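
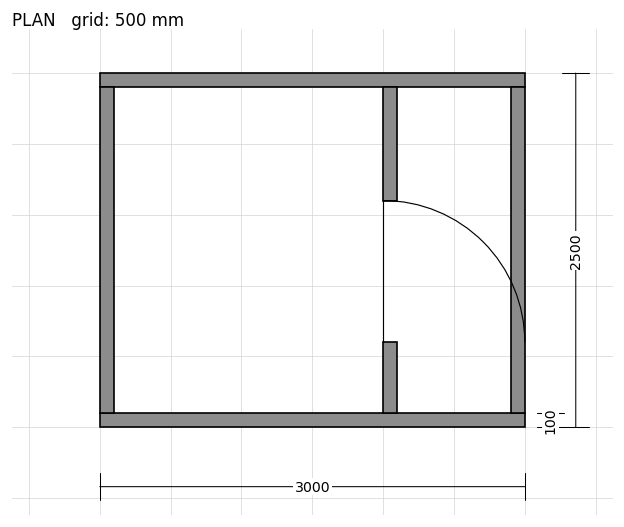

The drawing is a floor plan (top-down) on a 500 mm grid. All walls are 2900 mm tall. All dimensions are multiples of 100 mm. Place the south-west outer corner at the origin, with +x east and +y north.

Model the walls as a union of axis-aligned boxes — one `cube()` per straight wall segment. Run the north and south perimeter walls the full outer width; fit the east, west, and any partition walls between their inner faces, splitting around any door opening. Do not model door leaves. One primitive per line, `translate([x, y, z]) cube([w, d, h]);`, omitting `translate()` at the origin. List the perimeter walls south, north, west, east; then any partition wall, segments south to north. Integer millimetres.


cube([3000, 100, 2900]);
translate([0, 2400, 0]) cube([3000, 100, 2900]);
translate([0, 100, 0]) cube([100, 2300, 2900]);
translate([2900, 100, 0]) cube([100, 2300, 2900]);
translate([2000, 100, 0]) cube([100, 500, 2900]);
translate([2000, 1600, 0]) cube([100, 800, 2900]);


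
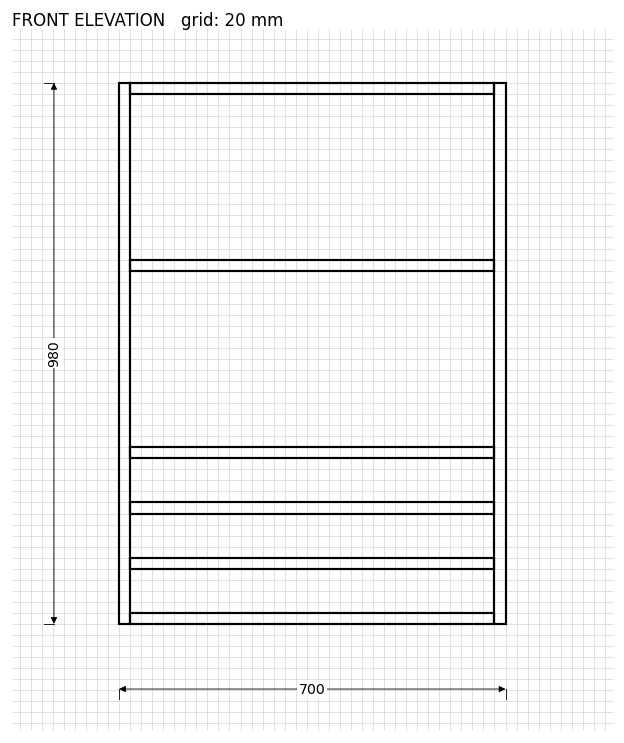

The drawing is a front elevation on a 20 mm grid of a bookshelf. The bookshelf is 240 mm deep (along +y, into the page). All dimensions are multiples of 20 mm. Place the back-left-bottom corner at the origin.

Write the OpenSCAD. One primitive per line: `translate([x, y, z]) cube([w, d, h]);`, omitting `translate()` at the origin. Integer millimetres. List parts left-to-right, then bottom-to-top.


cube([20, 240, 980]);
translate([20, 0, 0]) cube([660, 240, 20]);
translate([20, 0, 100]) cube([660, 240, 20]);
translate([20, 0, 200]) cube([660, 240, 20]);
translate([20, 0, 300]) cube([660, 240, 20]);
translate([20, 0, 640]) cube([660, 240, 20]);
translate([20, 0, 960]) cube([660, 240, 20]);
translate([680, 0, 0]) cube([20, 240, 980]);


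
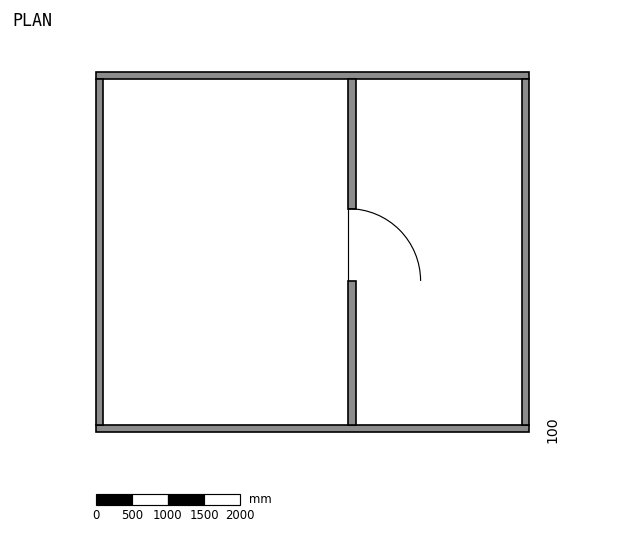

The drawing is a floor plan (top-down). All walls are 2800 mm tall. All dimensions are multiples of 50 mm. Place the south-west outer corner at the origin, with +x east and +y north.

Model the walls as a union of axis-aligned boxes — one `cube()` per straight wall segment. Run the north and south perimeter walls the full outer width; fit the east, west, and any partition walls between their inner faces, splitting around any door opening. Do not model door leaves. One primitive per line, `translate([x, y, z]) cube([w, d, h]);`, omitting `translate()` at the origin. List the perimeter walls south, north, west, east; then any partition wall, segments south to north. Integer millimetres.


cube([6000, 100, 2800]);
translate([0, 4900, 0]) cube([6000, 100, 2800]);
translate([0, 100, 0]) cube([100, 4800, 2800]);
translate([5900, 100, 0]) cube([100, 4800, 2800]);
translate([3500, 100, 0]) cube([100, 2000, 2800]);
translate([3500, 3100, 0]) cube([100, 1800, 2800]);


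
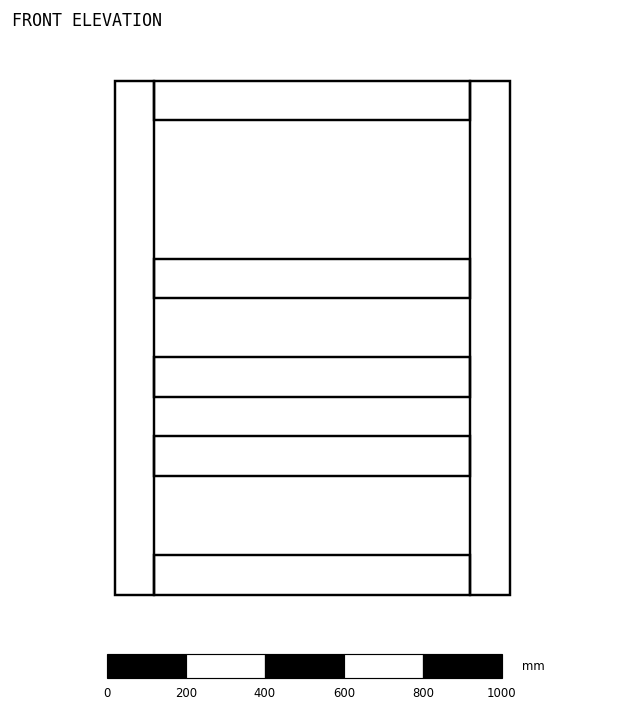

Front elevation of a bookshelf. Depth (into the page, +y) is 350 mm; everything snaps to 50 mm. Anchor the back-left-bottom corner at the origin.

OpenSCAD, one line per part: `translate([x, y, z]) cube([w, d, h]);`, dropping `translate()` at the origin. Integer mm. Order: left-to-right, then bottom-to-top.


cube([100, 350, 1300]);
translate([100, 0, 0]) cube([800, 350, 100]);
translate([100, 0, 300]) cube([800, 350, 100]);
translate([100, 0, 500]) cube([800, 350, 100]);
translate([100, 0, 750]) cube([800, 350, 100]);
translate([100, 0, 1200]) cube([800, 350, 100]);
translate([900, 0, 0]) cube([100, 350, 1300]);


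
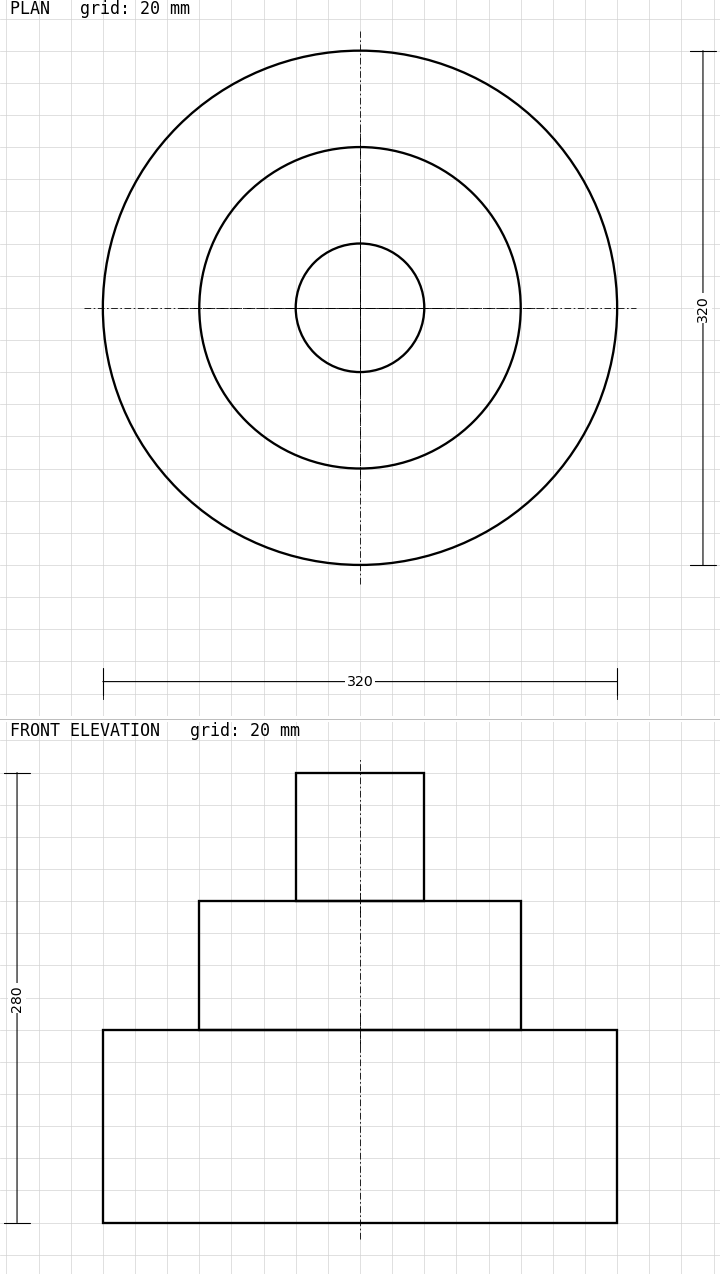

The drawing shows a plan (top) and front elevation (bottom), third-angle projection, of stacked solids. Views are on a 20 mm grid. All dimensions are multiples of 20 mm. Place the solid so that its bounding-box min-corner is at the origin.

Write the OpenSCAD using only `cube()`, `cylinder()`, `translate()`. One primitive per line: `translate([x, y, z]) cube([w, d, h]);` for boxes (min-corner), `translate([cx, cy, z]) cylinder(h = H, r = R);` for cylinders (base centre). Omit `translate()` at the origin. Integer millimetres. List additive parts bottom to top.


translate([160, 160, 0]) cylinder(h = 120, r = 160);
translate([160, 160, 120]) cylinder(h = 80, r = 100);
translate([160, 160, 200]) cylinder(h = 80, r = 40);


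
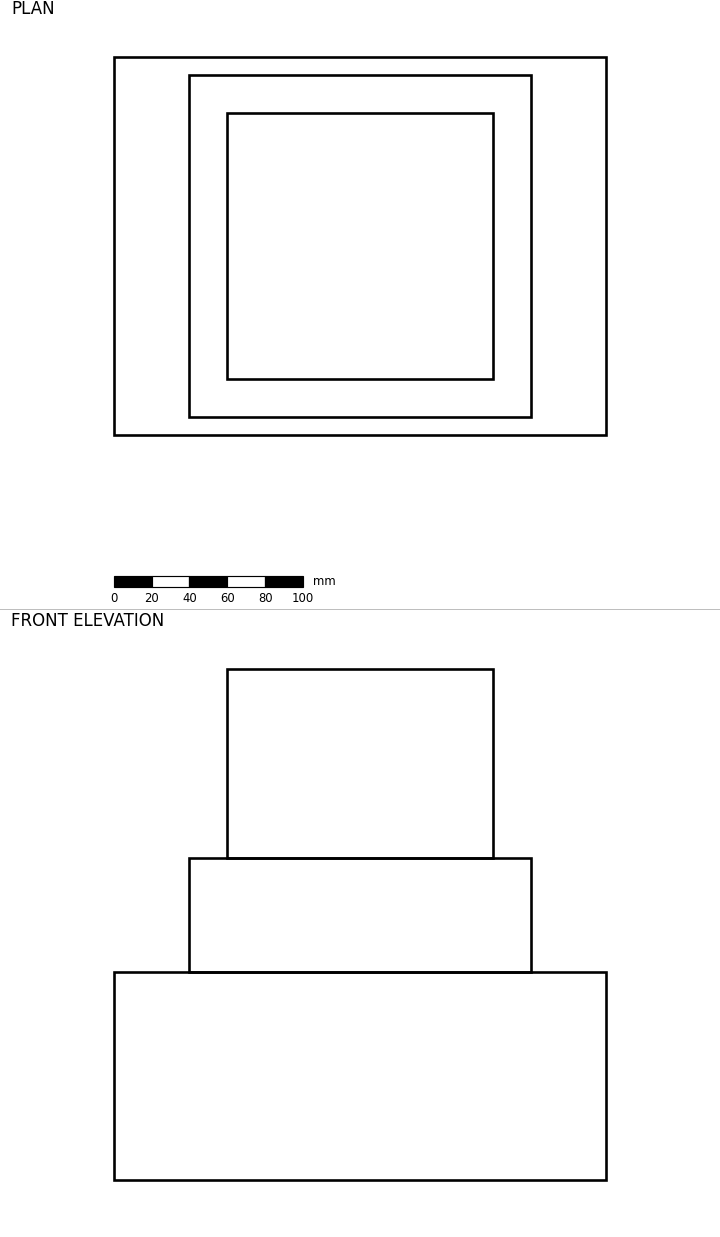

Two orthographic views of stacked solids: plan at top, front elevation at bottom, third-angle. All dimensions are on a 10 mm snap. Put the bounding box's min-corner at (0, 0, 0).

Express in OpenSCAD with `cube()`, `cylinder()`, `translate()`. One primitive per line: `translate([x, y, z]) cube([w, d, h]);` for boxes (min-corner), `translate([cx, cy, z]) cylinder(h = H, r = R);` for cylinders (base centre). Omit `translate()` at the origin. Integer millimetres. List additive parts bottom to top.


cube([260, 200, 110]);
translate([40, 10, 110]) cube([180, 180, 60]);
translate([60, 30, 170]) cube([140, 140, 100]);


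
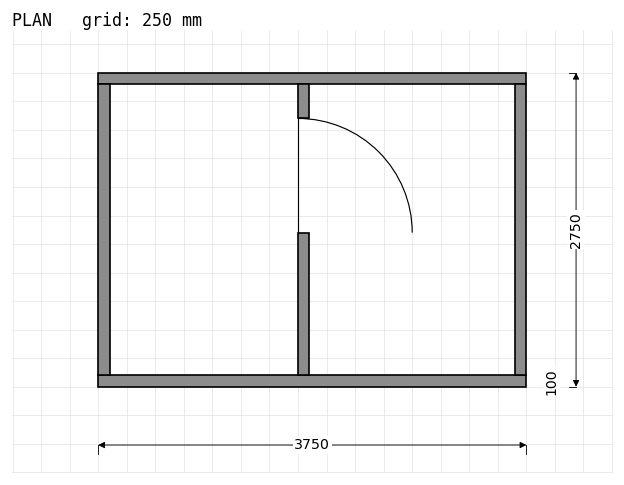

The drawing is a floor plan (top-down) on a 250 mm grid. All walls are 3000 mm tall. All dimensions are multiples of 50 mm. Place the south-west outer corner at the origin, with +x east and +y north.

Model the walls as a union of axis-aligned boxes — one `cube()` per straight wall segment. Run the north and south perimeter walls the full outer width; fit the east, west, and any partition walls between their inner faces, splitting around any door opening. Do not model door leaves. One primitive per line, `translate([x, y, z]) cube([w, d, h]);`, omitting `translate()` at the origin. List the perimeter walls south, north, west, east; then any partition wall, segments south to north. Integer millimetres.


cube([3750, 100, 3000]);
translate([0, 2650, 0]) cube([3750, 100, 3000]);
translate([0, 100, 0]) cube([100, 2550, 3000]);
translate([3650, 100, 0]) cube([100, 2550, 3000]);
translate([1750, 100, 0]) cube([100, 1250, 3000]);
translate([1750, 2350, 0]) cube([100, 300, 3000]);


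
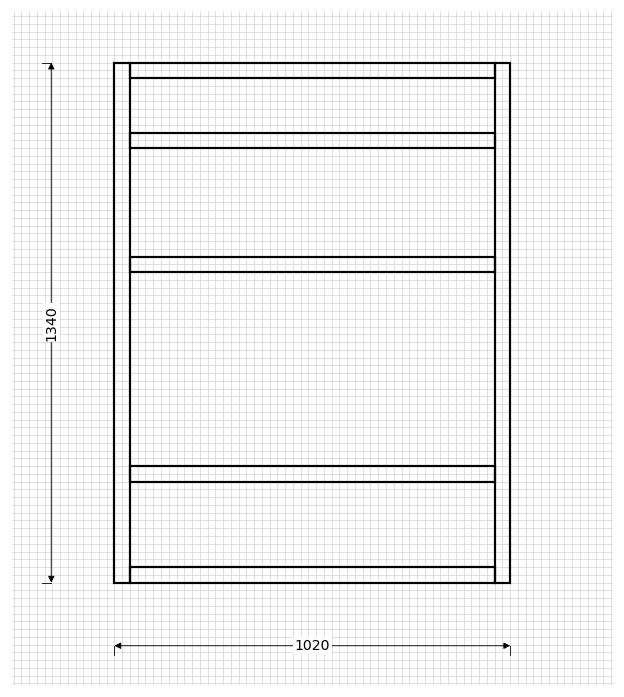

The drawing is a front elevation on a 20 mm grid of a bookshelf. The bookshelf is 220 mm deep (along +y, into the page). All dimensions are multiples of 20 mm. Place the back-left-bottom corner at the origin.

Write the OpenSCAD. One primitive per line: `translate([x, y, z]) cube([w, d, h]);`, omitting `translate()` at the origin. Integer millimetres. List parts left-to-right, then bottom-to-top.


cube([40, 220, 1340]);
translate([40, 0, 0]) cube([940, 220, 40]);
translate([40, 0, 260]) cube([940, 220, 40]);
translate([40, 0, 800]) cube([940, 220, 40]);
translate([40, 0, 1120]) cube([940, 220, 40]);
translate([40, 0, 1300]) cube([940, 220, 40]);
translate([980, 0, 0]) cube([40, 220, 1340]);


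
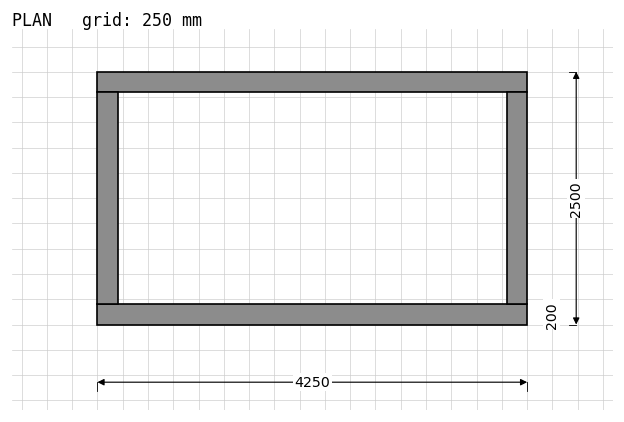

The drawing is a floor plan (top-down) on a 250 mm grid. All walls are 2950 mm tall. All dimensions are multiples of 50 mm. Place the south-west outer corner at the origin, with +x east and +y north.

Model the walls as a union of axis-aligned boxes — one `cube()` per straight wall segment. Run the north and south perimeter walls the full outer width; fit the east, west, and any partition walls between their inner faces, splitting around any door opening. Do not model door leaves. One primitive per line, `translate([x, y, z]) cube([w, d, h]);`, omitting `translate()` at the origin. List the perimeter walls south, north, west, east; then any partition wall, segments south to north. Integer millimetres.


cube([4250, 200, 2950]);
translate([0, 2300, 0]) cube([4250, 200, 2950]);
translate([0, 200, 0]) cube([200, 2100, 2950]);
translate([4050, 200, 0]) cube([200, 2100, 2950]);


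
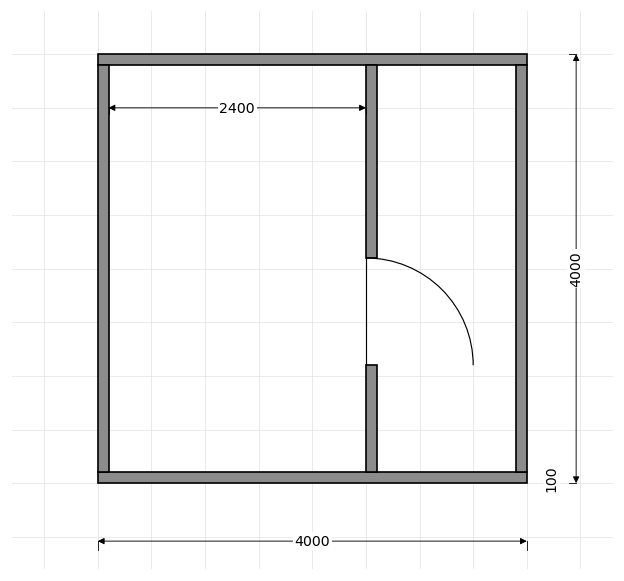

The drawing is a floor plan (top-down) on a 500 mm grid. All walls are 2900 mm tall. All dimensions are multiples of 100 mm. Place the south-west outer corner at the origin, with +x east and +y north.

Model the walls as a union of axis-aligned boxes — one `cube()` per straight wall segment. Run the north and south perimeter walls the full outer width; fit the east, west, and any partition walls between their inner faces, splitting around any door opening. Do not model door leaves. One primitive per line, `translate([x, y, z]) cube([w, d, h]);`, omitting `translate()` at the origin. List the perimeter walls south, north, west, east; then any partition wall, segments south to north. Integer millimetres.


cube([4000, 100, 2900]);
translate([0, 3900, 0]) cube([4000, 100, 2900]);
translate([0, 100, 0]) cube([100, 3800, 2900]);
translate([3900, 100, 0]) cube([100, 3800, 2900]);
translate([2500, 100, 0]) cube([100, 1000, 2900]);
translate([2500, 2100, 0]) cube([100, 1800, 2900]);


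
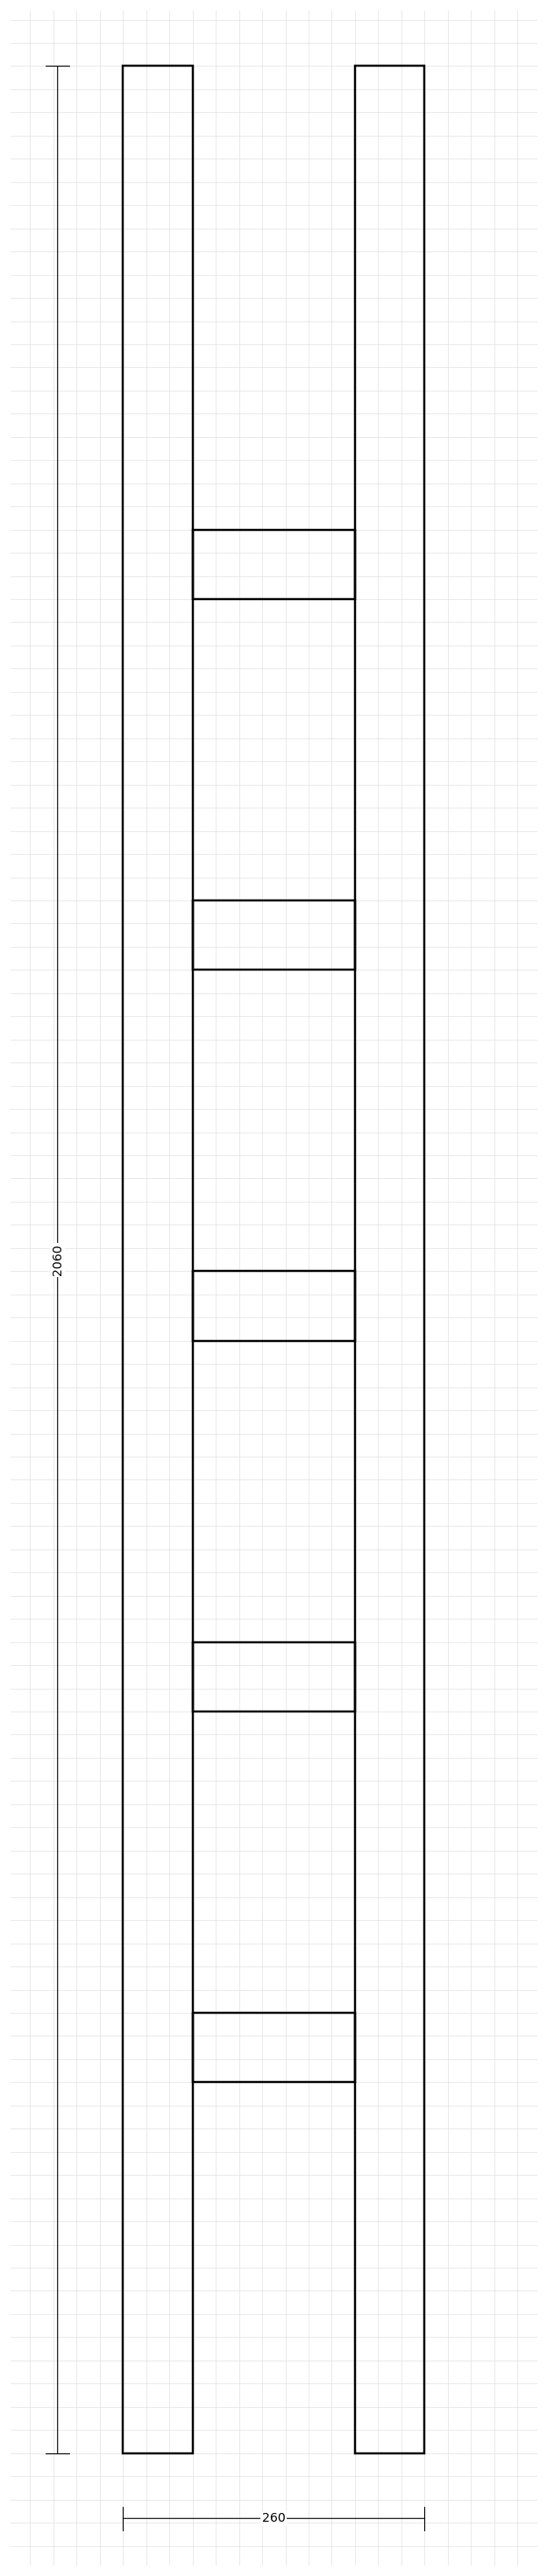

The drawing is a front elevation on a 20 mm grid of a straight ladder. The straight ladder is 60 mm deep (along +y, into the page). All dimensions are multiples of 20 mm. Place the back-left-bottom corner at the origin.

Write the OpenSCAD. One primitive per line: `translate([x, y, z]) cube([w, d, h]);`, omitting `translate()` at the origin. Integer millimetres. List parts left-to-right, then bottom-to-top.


cube([60, 60, 2060]);
translate([60, 0, 320]) cube([140, 60, 60]);
translate([60, 0, 640]) cube([140, 60, 60]);
translate([60, 0, 960]) cube([140, 60, 60]);
translate([60, 0, 1280]) cube([140, 60, 60]);
translate([60, 0, 1600]) cube([140, 60, 60]);
translate([200, 0, 0]) cube([60, 60, 2060]);


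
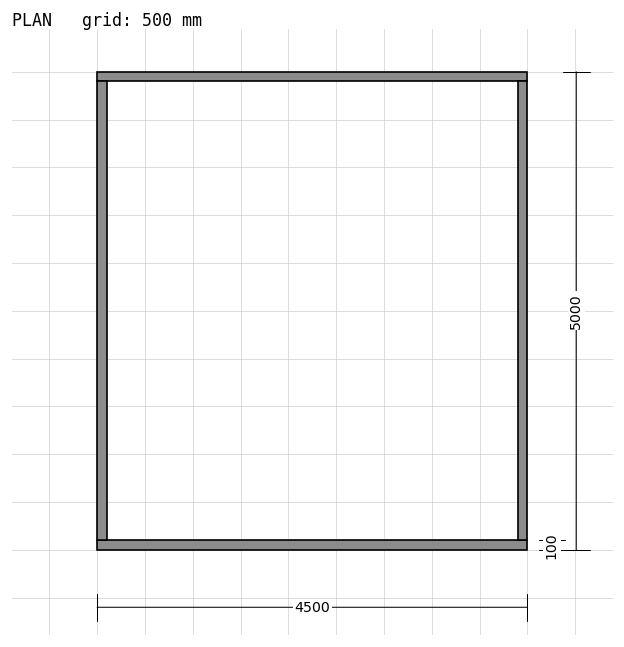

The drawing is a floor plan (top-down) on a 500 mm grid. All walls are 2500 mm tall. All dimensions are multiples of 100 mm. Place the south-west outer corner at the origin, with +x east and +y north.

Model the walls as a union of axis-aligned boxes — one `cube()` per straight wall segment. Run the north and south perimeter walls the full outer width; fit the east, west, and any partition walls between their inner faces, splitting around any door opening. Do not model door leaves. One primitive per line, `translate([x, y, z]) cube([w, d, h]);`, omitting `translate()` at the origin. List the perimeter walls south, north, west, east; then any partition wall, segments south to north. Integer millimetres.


cube([4500, 100, 2500]);
translate([0, 4900, 0]) cube([4500, 100, 2500]);
translate([0, 100, 0]) cube([100, 4800, 2500]);
translate([4400, 100, 0]) cube([100, 4800, 2500]);


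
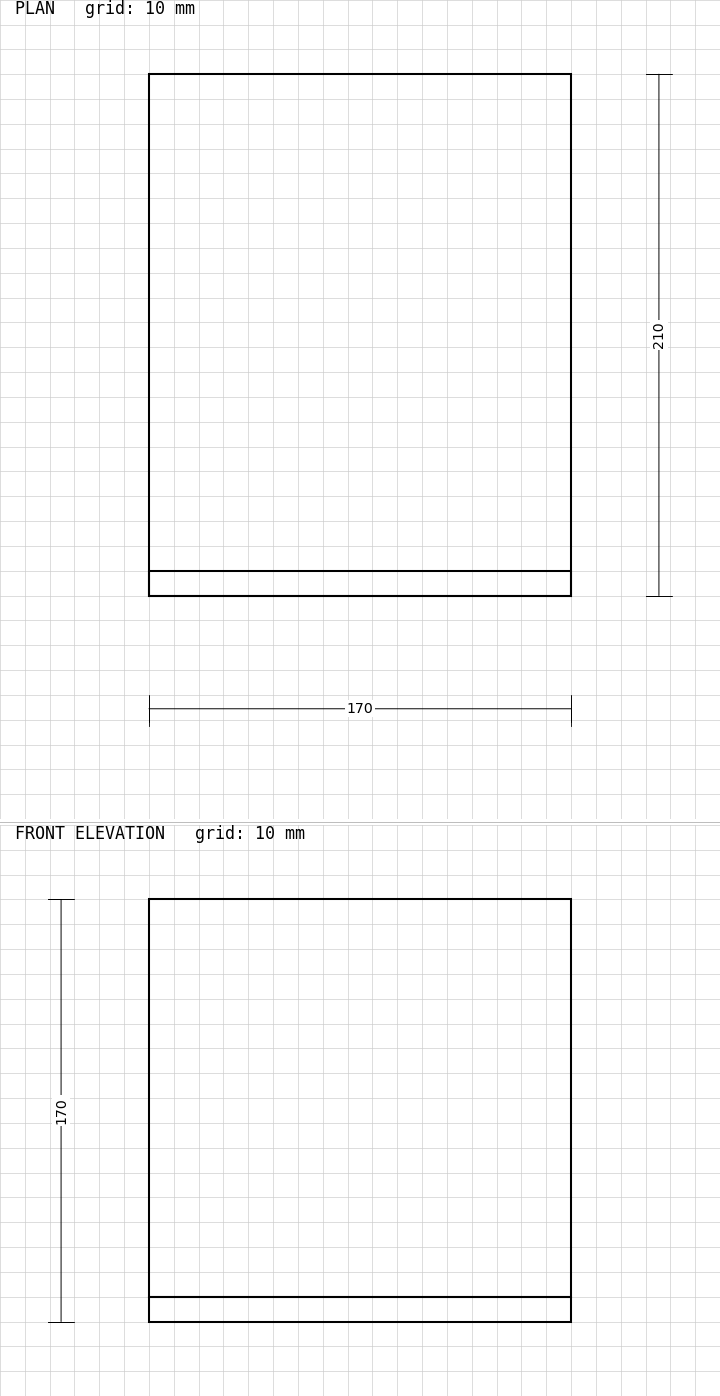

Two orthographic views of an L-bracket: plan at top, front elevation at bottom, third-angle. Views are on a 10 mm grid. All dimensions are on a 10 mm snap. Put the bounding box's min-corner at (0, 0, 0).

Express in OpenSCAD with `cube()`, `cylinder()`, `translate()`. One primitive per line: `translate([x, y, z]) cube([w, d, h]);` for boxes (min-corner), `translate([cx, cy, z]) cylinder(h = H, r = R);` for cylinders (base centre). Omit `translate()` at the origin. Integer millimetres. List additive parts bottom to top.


cube([170, 210, 10]);
translate([0, 0, 10]) cube([170, 10, 160]);


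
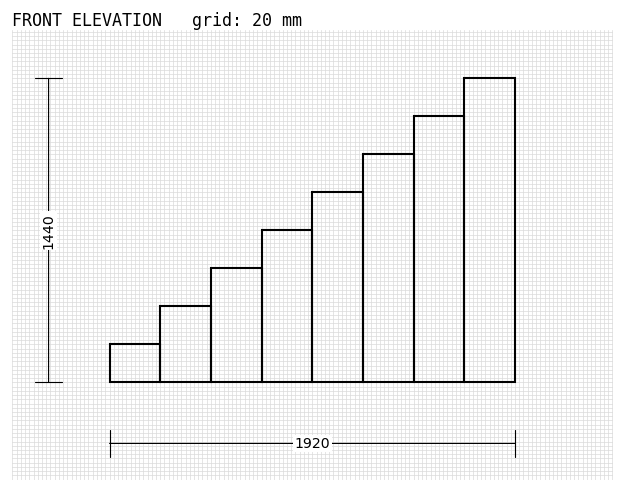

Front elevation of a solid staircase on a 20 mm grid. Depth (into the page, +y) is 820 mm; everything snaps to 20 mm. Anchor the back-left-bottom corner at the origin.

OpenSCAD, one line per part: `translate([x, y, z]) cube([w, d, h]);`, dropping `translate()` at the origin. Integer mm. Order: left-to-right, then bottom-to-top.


cube([240, 820, 180]);
translate([240, 0, 0]) cube([240, 820, 360]);
translate([480, 0, 0]) cube([240, 820, 540]);
translate([720, 0, 0]) cube([240, 820, 720]);
translate([960, 0, 0]) cube([240, 820, 900]);
translate([1200, 0, 0]) cube([240, 820, 1080]);
translate([1440, 0, 0]) cube([240, 820, 1260]);
translate([1680, 0, 0]) cube([240, 820, 1440]);


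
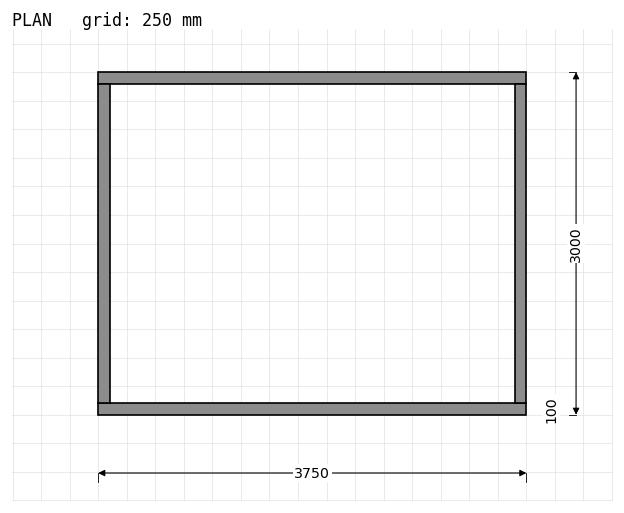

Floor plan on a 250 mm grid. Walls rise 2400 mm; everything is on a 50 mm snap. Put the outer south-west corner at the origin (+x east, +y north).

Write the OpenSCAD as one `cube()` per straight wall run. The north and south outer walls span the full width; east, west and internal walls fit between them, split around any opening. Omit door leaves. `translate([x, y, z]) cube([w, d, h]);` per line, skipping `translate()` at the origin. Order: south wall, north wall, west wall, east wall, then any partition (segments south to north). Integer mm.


cube([3750, 100, 2400]);
translate([0, 2900, 0]) cube([3750, 100, 2400]);
translate([0, 100, 0]) cube([100, 2800, 2400]);
translate([3650, 100, 0]) cube([100, 2800, 2400]);


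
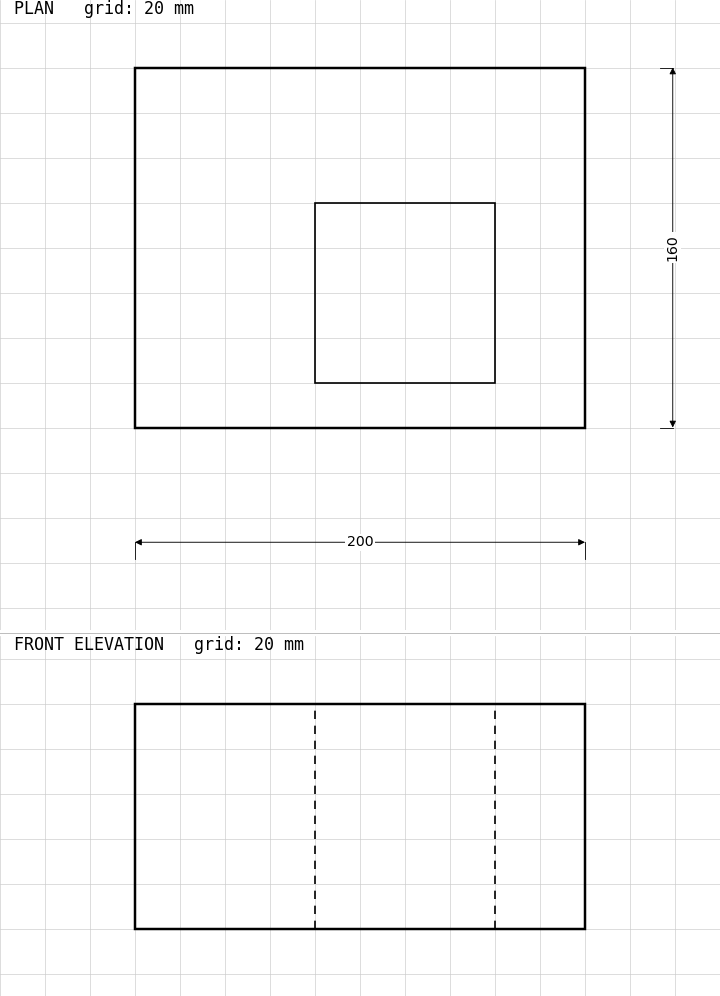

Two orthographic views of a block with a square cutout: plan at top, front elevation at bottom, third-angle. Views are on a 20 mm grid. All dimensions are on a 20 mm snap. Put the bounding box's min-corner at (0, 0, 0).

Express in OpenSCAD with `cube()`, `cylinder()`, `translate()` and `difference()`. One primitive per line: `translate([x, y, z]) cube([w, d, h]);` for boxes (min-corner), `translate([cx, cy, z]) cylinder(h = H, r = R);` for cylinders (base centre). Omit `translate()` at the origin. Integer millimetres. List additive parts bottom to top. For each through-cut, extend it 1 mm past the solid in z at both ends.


difference() {
  cube([200, 160, 100]);
  translate([80, 20, -1]) cube([80, 80, 102]);
}


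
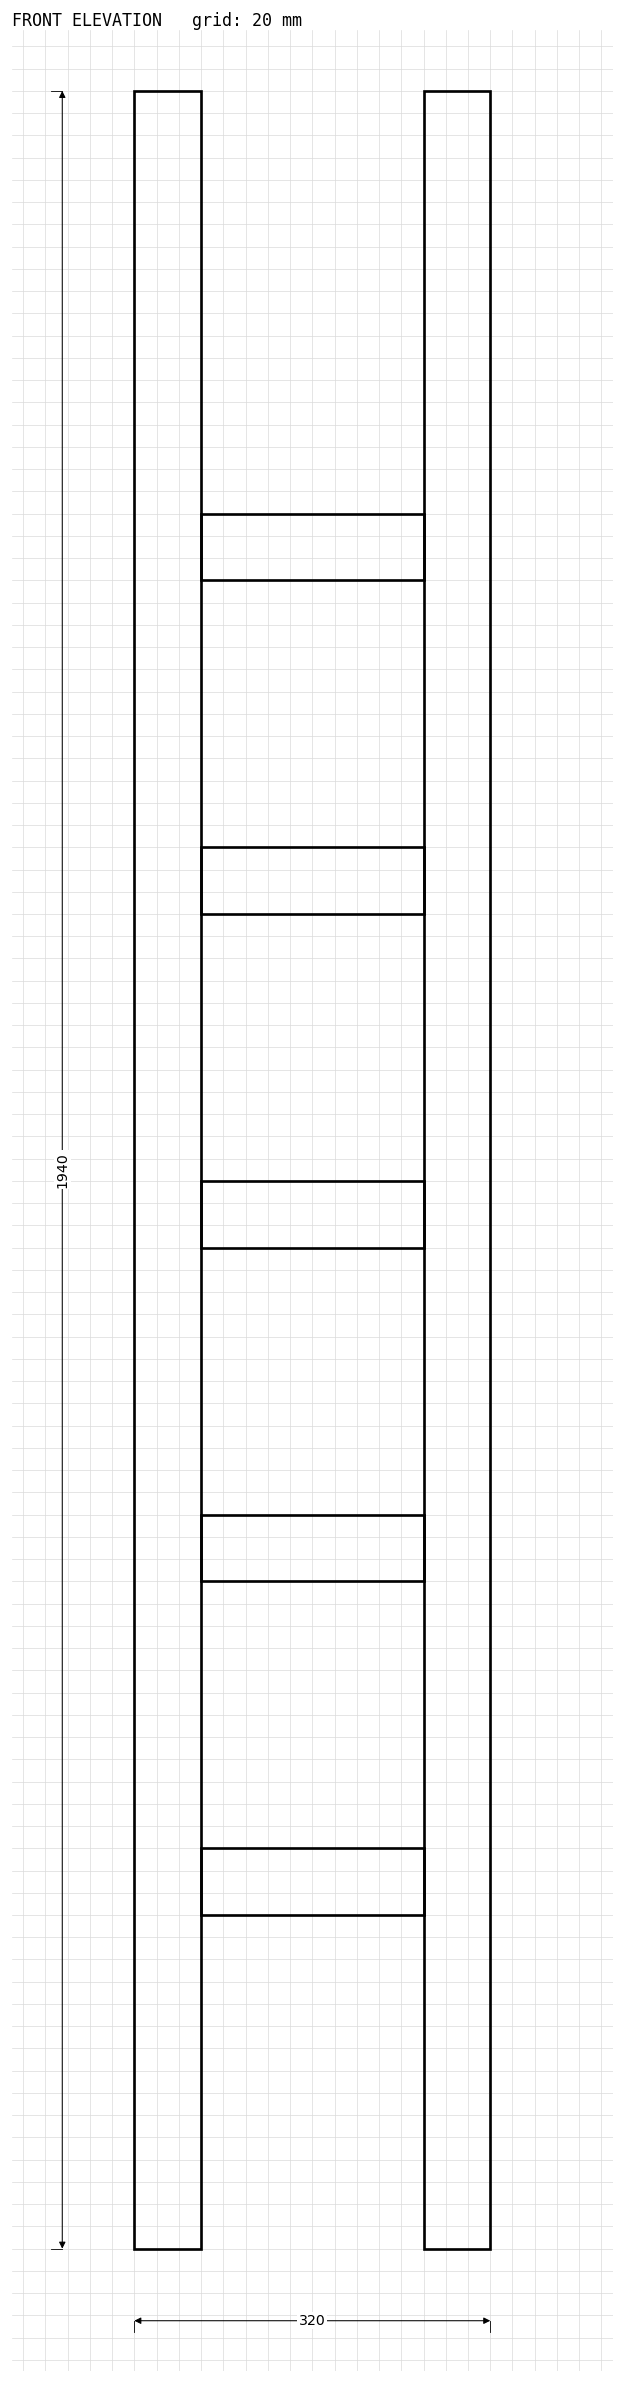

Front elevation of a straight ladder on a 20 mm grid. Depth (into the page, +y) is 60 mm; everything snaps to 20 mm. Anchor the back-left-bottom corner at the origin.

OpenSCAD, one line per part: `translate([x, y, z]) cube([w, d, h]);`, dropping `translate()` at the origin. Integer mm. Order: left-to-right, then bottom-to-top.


cube([60, 60, 1940]);
translate([60, 0, 300]) cube([200, 60, 60]);
translate([60, 0, 600]) cube([200, 60, 60]);
translate([60, 0, 900]) cube([200, 60, 60]);
translate([60, 0, 1200]) cube([200, 60, 60]);
translate([60, 0, 1500]) cube([200, 60, 60]);
translate([260, 0, 0]) cube([60, 60, 1940]);


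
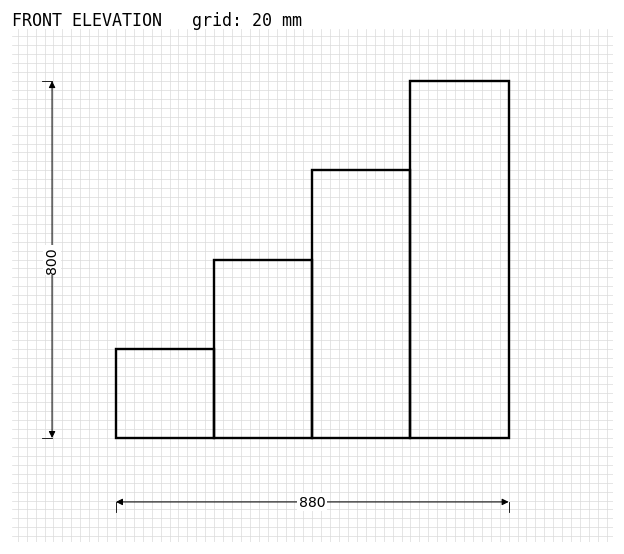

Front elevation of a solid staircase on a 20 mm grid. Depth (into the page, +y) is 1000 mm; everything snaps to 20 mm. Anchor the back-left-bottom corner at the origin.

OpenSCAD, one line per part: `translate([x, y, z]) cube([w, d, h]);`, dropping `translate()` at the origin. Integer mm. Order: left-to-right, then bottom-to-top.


cube([220, 1000, 200]);
translate([220, 0, 0]) cube([220, 1000, 400]);
translate([440, 0, 0]) cube([220, 1000, 600]);
translate([660, 0, 0]) cube([220, 1000, 800]);


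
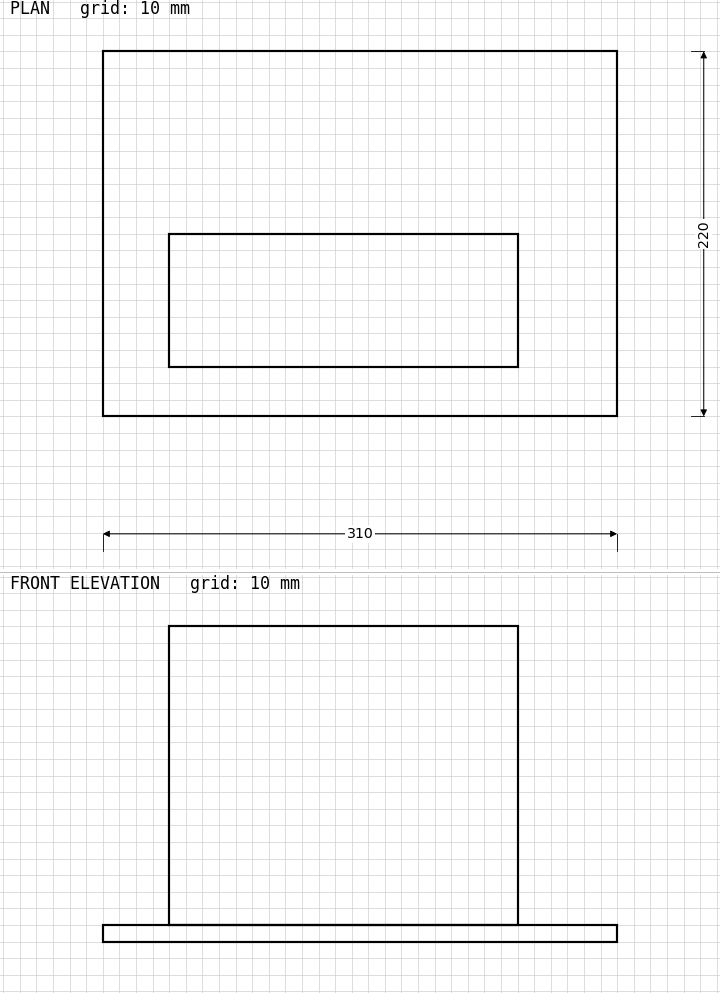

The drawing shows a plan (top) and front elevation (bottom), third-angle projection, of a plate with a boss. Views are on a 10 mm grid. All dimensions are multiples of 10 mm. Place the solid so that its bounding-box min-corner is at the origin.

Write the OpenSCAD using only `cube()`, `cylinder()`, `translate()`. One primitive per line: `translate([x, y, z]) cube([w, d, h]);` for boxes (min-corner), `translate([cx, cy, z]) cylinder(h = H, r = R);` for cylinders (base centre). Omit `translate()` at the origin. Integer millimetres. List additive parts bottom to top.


cube([310, 220, 10]);
translate([40, 30, 10]) cube([210, 80, 180]);


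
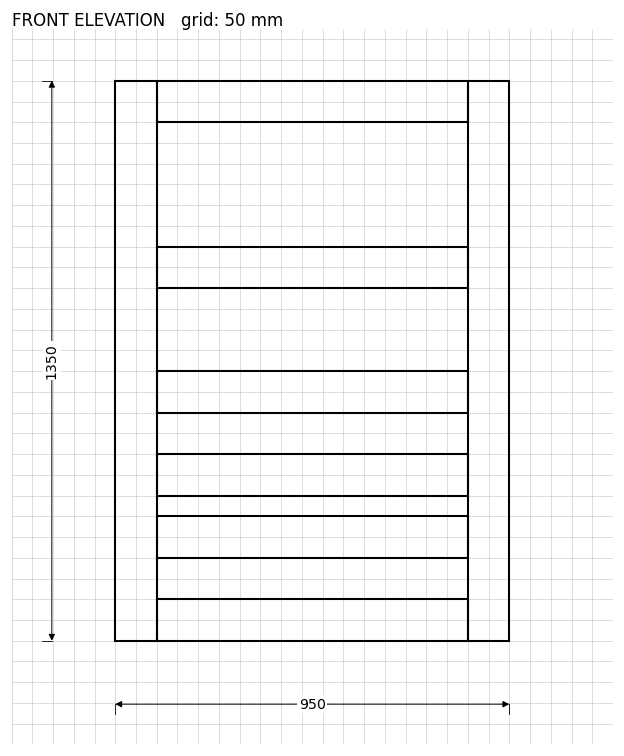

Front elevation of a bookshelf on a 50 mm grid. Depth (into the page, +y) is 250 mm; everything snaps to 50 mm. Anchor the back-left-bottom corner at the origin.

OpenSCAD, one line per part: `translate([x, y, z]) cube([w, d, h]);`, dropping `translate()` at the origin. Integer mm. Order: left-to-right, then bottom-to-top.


cube([100, 250, 1350]);
translate([100, 0, 0]) cube([750, 250, 100]);
translate([100, 0, 200]) cube([750, 250, 100]);
translate([100, 0, 350]) cube([750, 250, 100]);
translate([100, 0, 550]) cube([750, 250, 100]);
translate([100, 0, 850]) cube([750, 250, 100]);
translate([100, 0, 1250]) cube([750, 250, 100]);
translate([850, 0, 0]) cube([100, 250, 1350]);


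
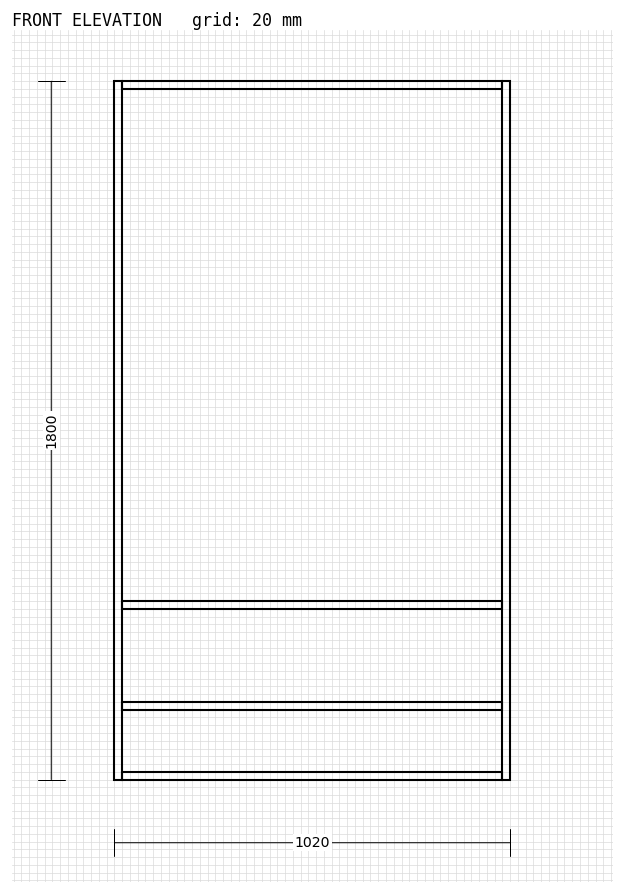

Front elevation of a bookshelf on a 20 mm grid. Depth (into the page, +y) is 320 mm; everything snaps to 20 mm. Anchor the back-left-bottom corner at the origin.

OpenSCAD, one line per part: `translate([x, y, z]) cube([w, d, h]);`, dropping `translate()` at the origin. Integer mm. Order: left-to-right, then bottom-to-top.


cube([20, 320, 1800]);
translate([20, 0, 0]) cube([980, 320, 20]);
translate([20, 0, 180]) cube([980, 320, 20]);
translate([20, 0, 440]) cube([980, 320, 20]);
translate([20, 0, 1780]) cube([980, 320, 20]);
translate([1000, 0, 0]) cube([20, 320, 1800]);


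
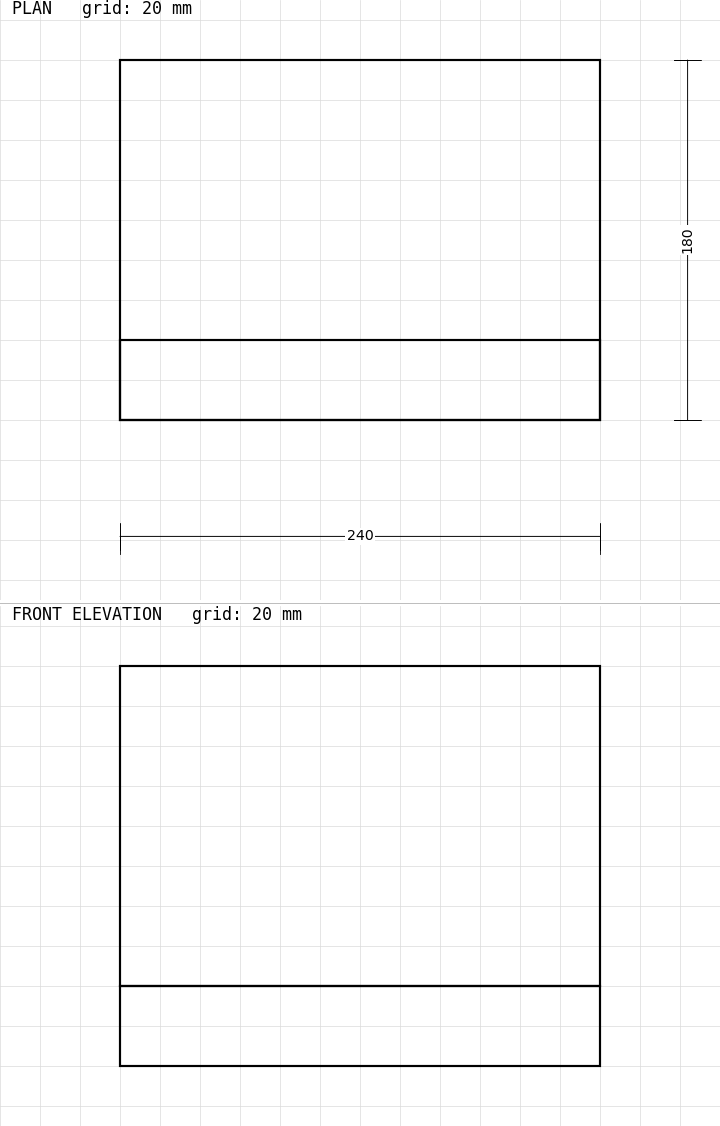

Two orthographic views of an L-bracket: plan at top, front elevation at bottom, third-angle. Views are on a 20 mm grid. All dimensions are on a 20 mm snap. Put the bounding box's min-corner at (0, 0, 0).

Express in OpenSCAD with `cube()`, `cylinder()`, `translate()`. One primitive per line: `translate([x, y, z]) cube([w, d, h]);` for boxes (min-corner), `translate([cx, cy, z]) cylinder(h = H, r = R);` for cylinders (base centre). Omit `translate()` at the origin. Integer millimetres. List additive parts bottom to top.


cube([240, 180, 40]);
translate([0, 0, 40]) cube([240, 40, 160]);


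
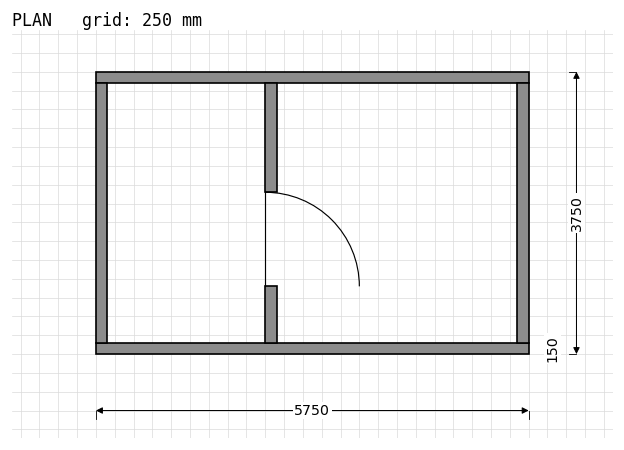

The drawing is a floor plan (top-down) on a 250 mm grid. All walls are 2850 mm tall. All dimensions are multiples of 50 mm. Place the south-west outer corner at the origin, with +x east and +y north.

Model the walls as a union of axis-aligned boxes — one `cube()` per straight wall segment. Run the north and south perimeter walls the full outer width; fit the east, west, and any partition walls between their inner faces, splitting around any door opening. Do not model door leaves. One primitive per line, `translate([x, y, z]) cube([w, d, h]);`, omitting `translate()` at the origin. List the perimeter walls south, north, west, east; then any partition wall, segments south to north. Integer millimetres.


cube([5750, 150, 2850]);
translate([0, 3600, 0]) cube([5750, 150, 2850]);
translate([0, 150, 0]) cube([150, 3450, 2850]);
translate([5600, 150, 0]) cube([150, 3450, 2850]);
translate([2250, 150, 0]) cube([150, 750, 2850]);
translate([2250, 2150, 0]) cube([150, 1450, 2850]);


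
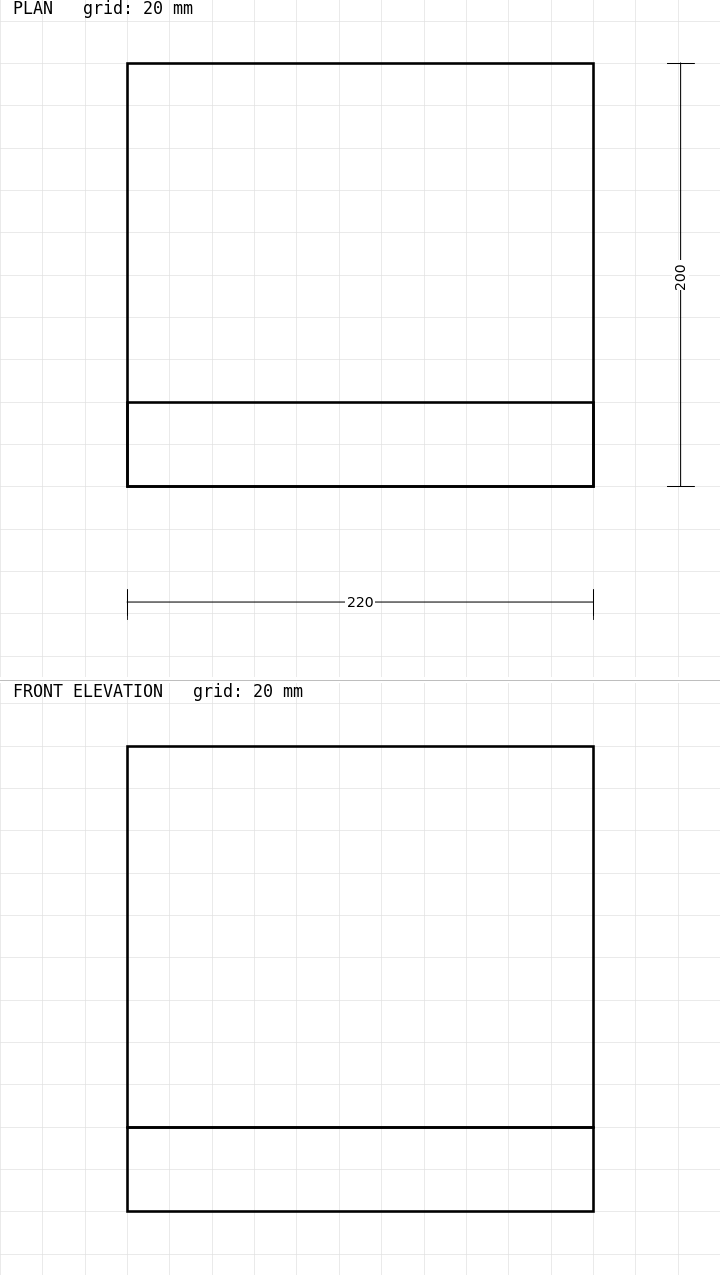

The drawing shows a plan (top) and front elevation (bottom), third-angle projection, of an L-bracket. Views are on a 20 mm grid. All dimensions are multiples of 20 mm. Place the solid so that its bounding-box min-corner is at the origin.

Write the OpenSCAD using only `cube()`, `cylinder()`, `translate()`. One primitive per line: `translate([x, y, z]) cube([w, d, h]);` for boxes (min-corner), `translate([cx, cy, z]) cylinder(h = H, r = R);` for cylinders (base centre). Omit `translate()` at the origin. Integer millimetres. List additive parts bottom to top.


cube([220, 200, 40]);
translate([0, 0, 40]) cube([220, 40, 180]);


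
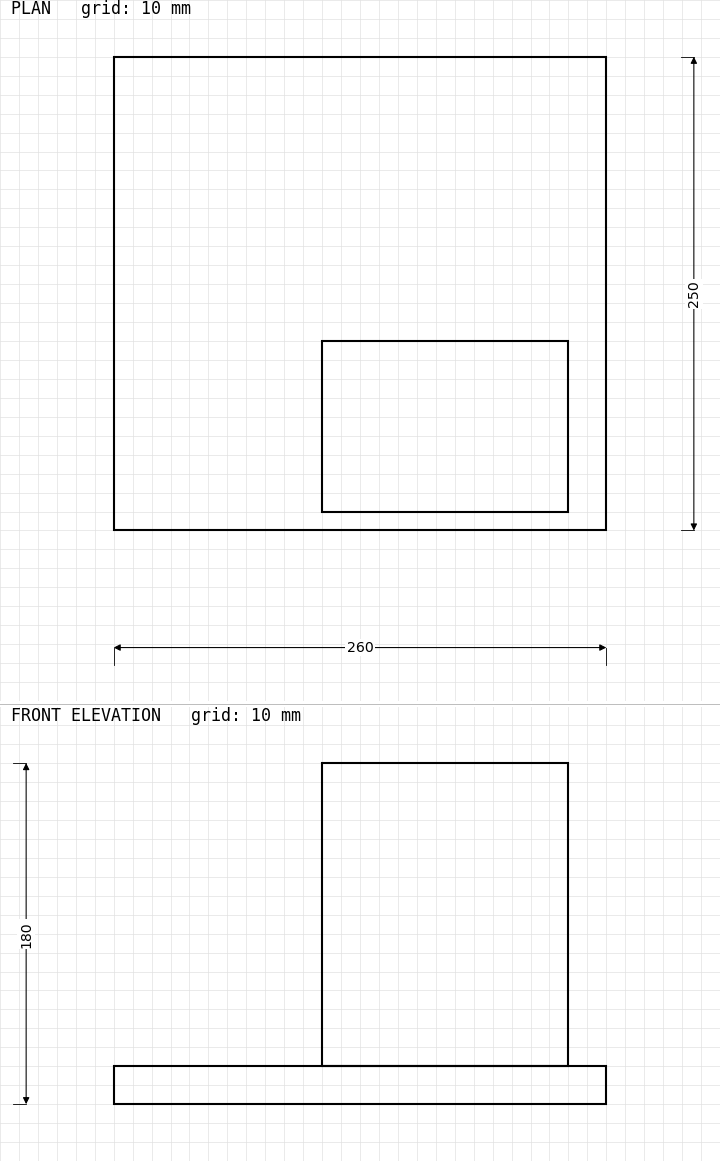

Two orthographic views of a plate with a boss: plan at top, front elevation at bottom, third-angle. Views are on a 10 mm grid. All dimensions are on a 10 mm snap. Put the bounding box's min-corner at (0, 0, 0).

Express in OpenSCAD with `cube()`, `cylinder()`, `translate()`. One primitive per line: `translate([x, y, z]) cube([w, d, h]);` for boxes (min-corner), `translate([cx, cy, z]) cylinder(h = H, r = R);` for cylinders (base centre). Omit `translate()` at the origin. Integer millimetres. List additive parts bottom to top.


cube([260, 250, 20]);
translate([110, 10, 20]) cube([130, 90, 160]);


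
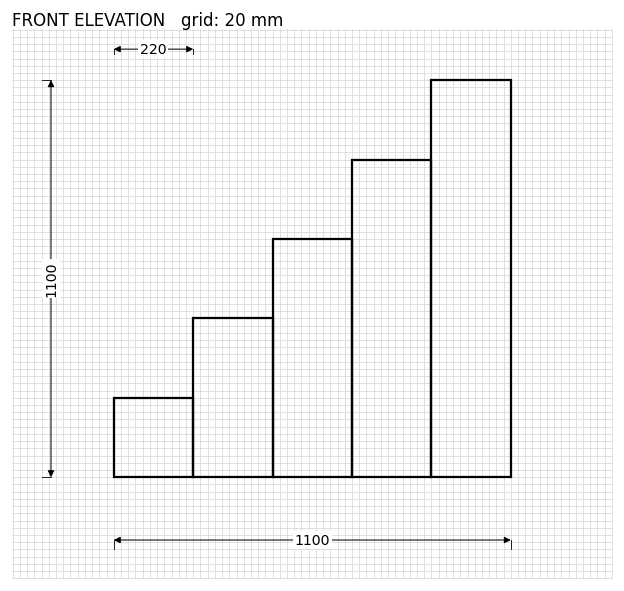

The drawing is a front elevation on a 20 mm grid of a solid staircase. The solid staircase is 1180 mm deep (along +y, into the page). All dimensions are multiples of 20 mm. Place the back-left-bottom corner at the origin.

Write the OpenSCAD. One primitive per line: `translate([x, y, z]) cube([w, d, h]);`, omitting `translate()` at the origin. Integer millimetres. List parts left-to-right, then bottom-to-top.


cube([220, 1180, 220]);
translate([220, 0, 0]) cube([220, 1180, 440]);
translate([440, 0, 0]) cube([220, 1180, 660]);
translate([660, 0, 0]) cube([220, 1180, 880]);
translate([880, 0, 0]) cube([220, 1180, 1100]);


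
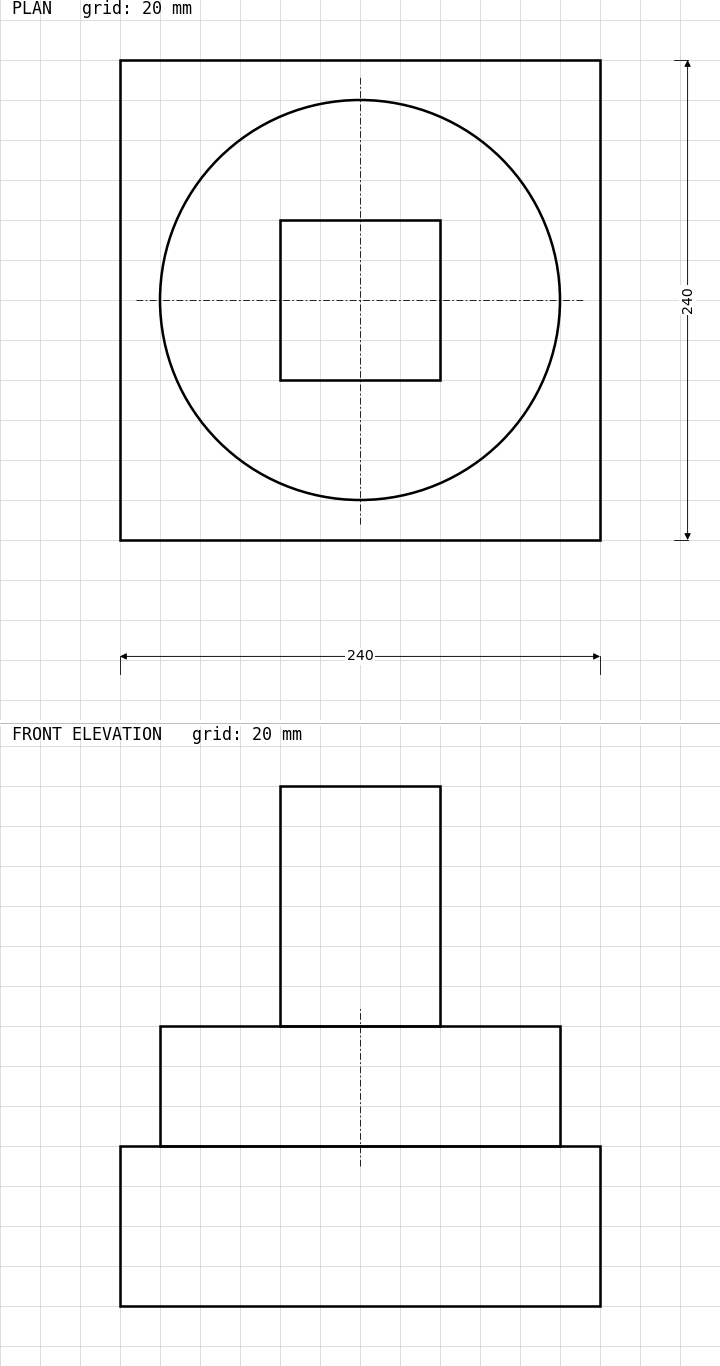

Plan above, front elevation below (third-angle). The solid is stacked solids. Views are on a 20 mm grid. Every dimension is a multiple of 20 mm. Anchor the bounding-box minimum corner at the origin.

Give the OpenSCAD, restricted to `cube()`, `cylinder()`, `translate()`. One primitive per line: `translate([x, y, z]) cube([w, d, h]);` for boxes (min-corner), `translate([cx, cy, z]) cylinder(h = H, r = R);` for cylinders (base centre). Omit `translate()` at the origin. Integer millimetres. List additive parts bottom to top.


cube([240, 240, 80]);
translate([120, 120, 80]) cylinder(h = 60, r = 100);
translate([80, 80, 140]) cube([80, 80, 120]);


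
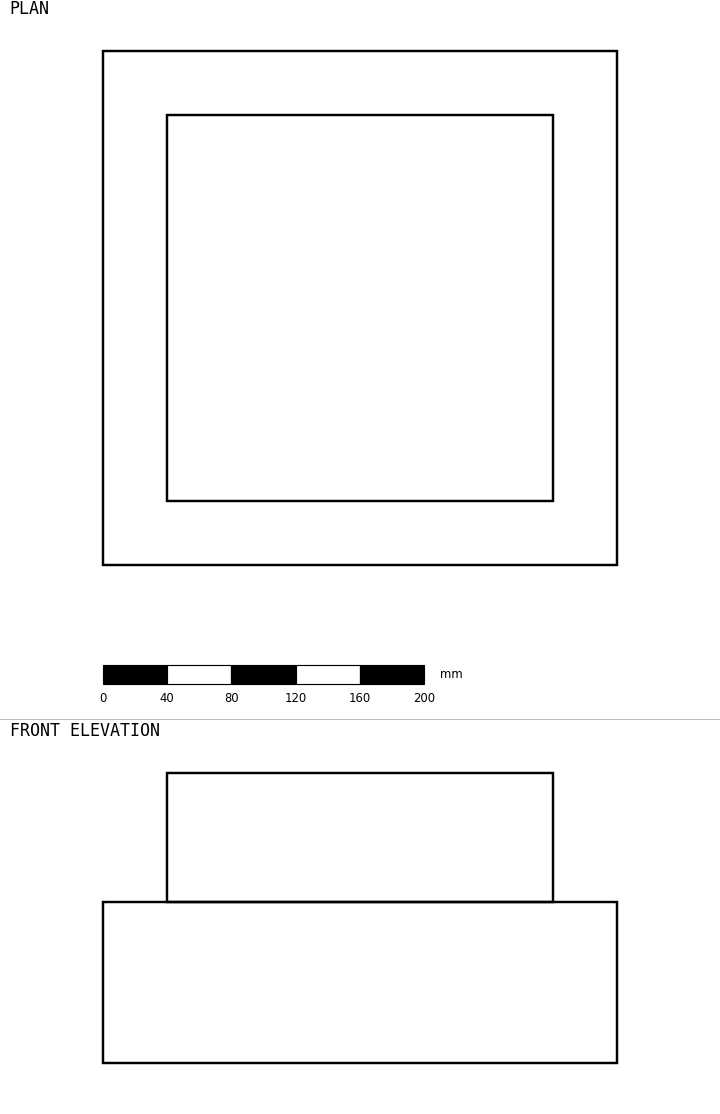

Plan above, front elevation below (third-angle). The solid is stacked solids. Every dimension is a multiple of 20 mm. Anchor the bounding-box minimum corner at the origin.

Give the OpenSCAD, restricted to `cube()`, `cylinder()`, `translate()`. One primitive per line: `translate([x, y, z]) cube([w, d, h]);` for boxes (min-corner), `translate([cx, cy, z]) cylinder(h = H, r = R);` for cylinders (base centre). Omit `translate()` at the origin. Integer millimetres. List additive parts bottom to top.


cube([320, 320, 100]);
translate([40, 40, 100]) cube([240, 240, 80]);


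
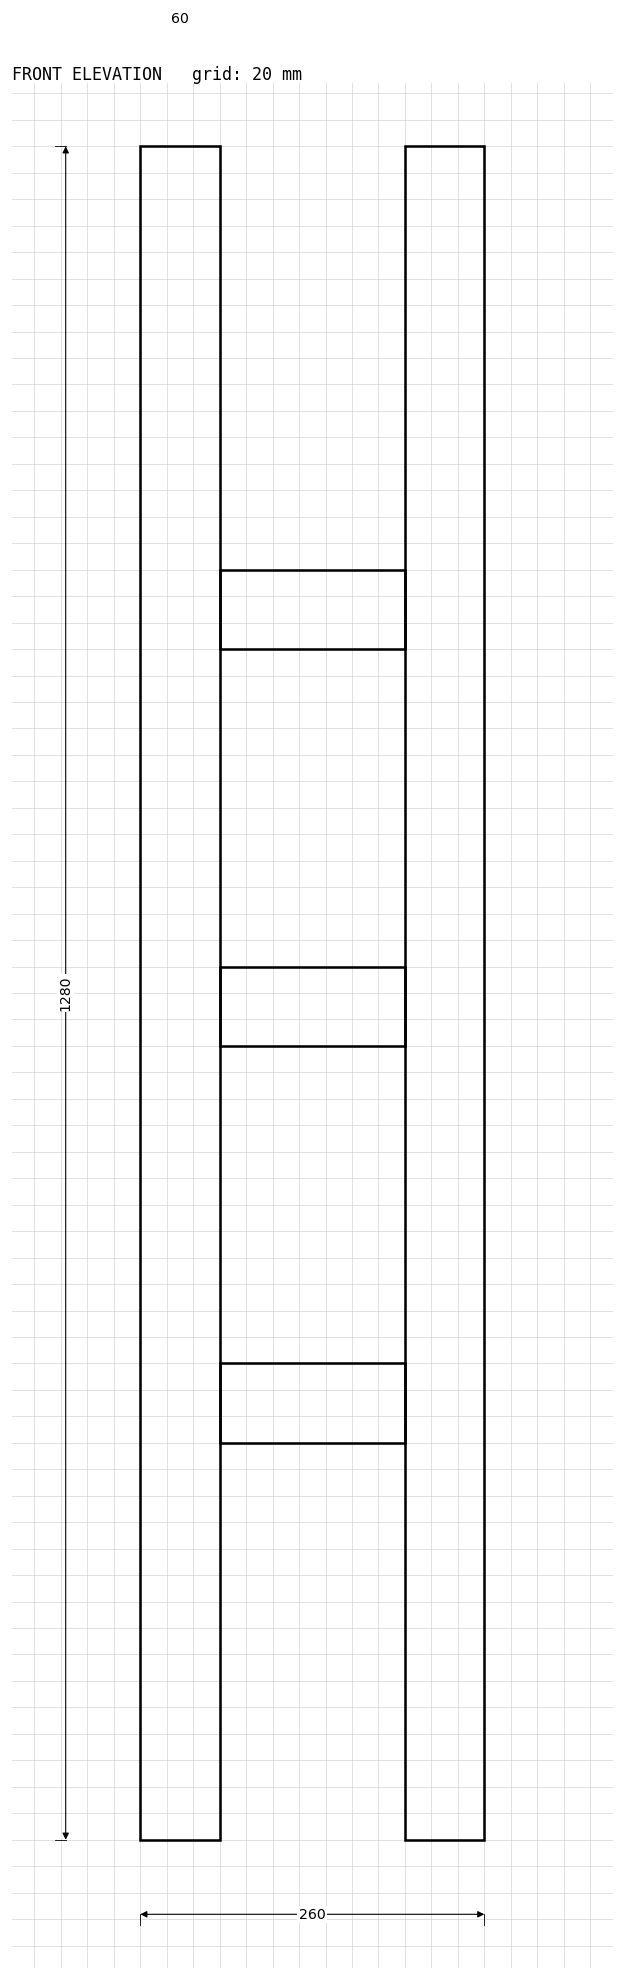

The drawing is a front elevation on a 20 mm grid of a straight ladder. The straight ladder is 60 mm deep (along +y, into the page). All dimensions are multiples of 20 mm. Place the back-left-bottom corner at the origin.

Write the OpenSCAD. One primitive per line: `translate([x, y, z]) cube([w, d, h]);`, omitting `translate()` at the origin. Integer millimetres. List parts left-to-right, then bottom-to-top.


cube([60, 60, 1280]);
translate([60, 0, 300]) cube([140, 60, 60]);
translate([60, 0, 600]) cube([140, 60, 60]);
translate([60, 0, 900]) cube([140, 60, 60]);
translate([200, 0, 0]) cube([60, 60, 1280]);


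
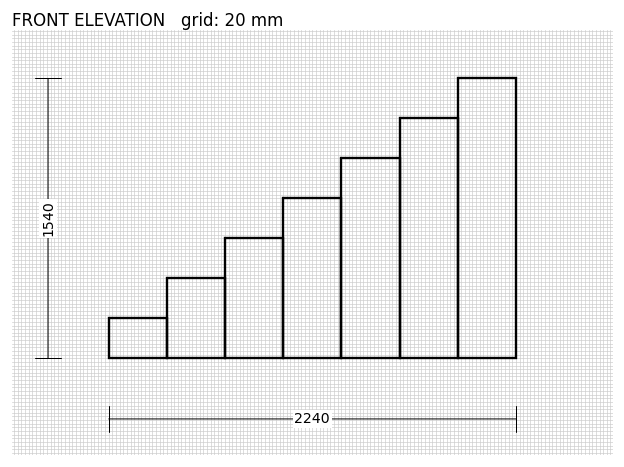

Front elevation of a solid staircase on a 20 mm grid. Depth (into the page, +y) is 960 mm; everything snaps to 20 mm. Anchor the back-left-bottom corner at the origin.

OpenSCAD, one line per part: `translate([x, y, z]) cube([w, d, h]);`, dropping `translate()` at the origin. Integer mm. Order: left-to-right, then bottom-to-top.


cube([320, 960, 220]);
translate([320, 0, 0]) cube([320, 960, 440]);
translate([640, 0, 0]) cube([320, 960, 660]);
translate([960, 0, 0]) cube([320, 960, 880]);
translate([1280, 0, 0]) cube([320, 960, 1100]);
translate([1600, 0, 0]) cube([320, 960, 1320]);
translate([1920, 0, 0]) cube([320, 960, 1540]);


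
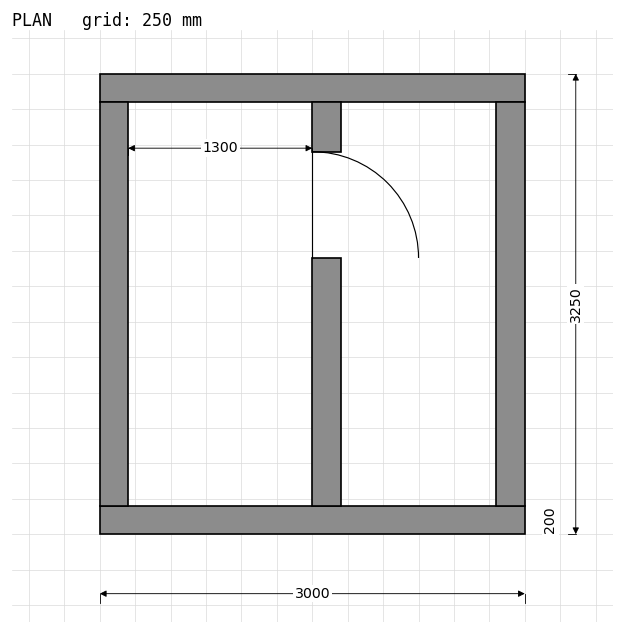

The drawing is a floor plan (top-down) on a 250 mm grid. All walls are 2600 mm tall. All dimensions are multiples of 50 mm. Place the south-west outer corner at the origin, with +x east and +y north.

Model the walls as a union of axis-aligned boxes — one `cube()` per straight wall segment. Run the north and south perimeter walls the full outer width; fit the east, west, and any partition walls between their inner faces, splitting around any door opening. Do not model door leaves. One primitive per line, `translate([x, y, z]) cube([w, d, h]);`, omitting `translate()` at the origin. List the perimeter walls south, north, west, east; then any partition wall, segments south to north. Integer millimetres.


cube([3000, 200, 2600]);
translate([0, 3050, 0]) cube([3000, 200, 2600]);
translate([0, 200, 0]) cube([200, 2850, 2600]);
translate([2800, 200, 0]) cube([200, 2850, 2600]);
translate([1500, 200, 0]) cube([200, 1750, 2600]);
translate([1500, 2700, 0]) cube([200, 350, 2600]);


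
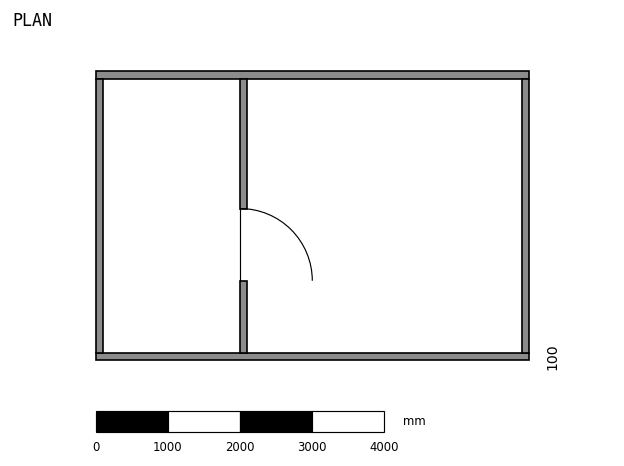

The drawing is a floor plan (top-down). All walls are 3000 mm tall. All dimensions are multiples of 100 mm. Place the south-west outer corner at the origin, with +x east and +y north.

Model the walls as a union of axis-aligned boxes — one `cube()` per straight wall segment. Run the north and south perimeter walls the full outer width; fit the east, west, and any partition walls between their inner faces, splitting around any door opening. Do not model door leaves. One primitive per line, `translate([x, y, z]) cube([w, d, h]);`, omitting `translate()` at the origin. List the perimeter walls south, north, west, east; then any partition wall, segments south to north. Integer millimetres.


cube([6000, 100, 3000]);
translate([0, 3900, 0]) cube([6000, 100, 3000]);
translate([0, 100, 0]) cube([100, 3800, 3000]);
translate([5900, 100, 0]) cube([100, 3800, 3000]);
translate([2000, 100, 0]) cube([100, 1000, 3000]);
translate([2000, 2100, 0]) cube([100, 1800, 3000]);


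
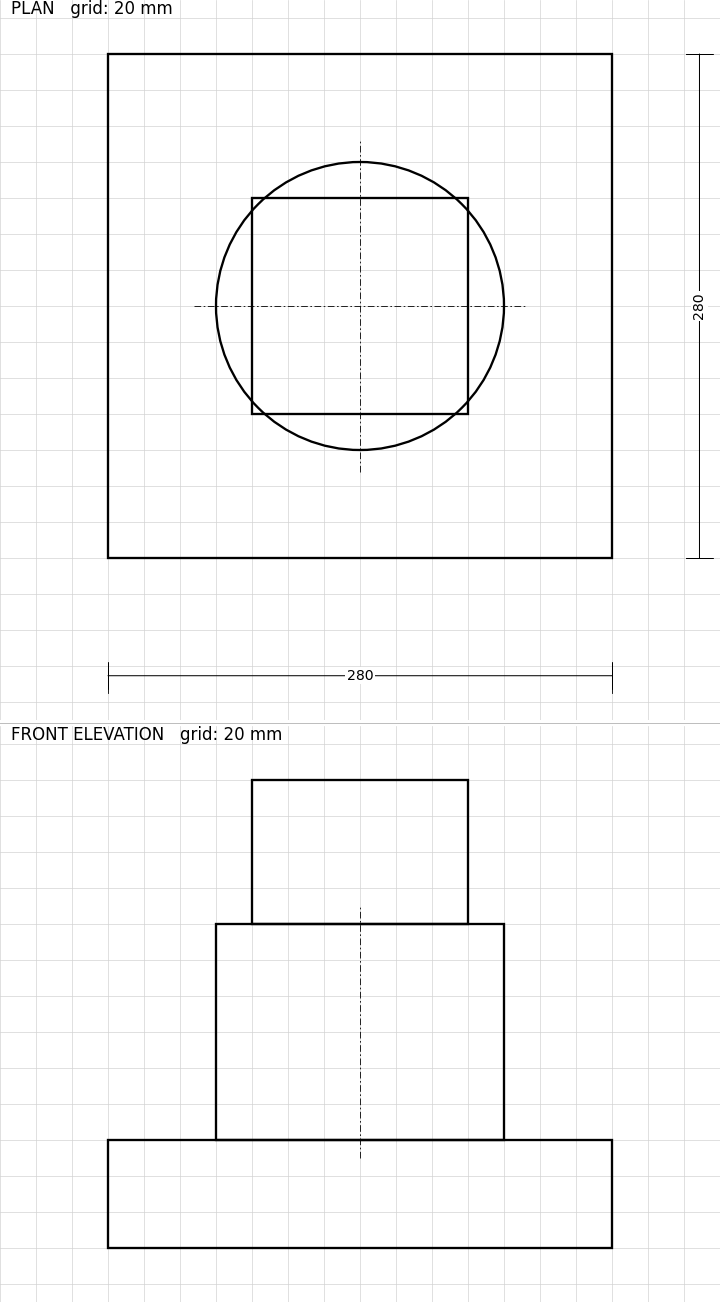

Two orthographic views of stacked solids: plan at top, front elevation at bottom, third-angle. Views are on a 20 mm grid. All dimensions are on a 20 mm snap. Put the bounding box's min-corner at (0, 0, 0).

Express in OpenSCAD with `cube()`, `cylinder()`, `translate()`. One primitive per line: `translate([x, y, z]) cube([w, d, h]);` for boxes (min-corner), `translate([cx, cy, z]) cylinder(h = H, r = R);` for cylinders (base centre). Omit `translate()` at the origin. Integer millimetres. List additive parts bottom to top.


cube([280, 280, 60]);
translate([140, 140, 60]) cylinder(h = 120, r = 80);
translate([80, 80, 180]) cube([120, 120, 80]);


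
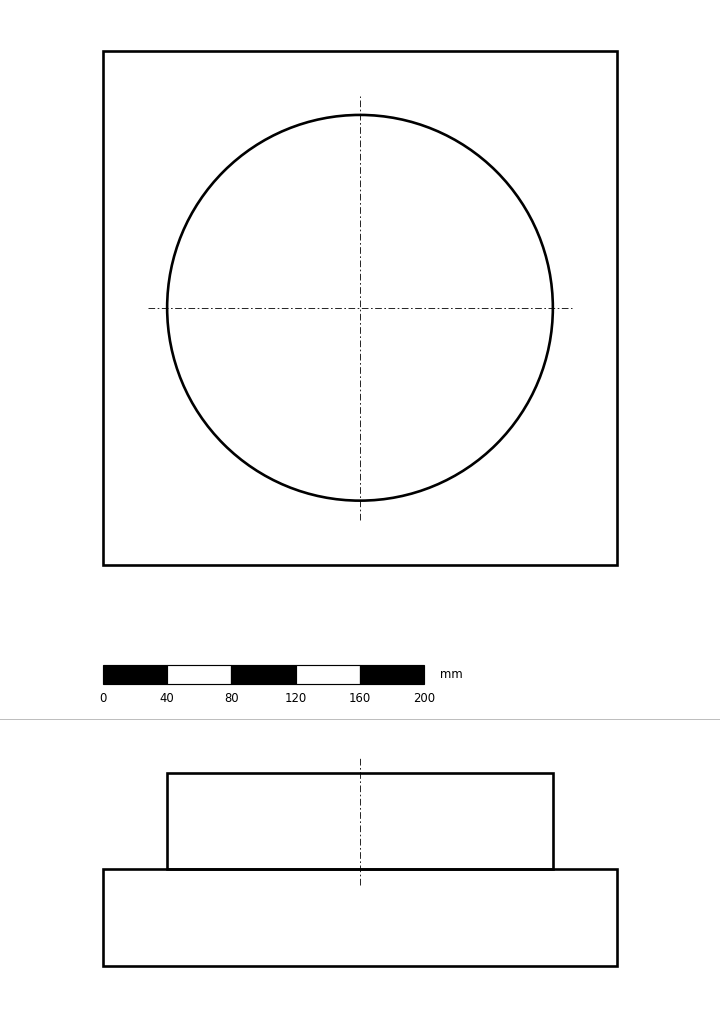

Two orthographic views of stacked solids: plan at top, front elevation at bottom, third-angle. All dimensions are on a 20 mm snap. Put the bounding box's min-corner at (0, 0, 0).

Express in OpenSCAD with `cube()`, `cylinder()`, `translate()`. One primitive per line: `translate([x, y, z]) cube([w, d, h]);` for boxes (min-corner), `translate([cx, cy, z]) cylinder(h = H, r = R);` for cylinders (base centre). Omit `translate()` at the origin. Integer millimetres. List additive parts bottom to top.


cube([320, 320, 60]);
translate([160, 160, 60]) cylinder(h = 60, r = 120);


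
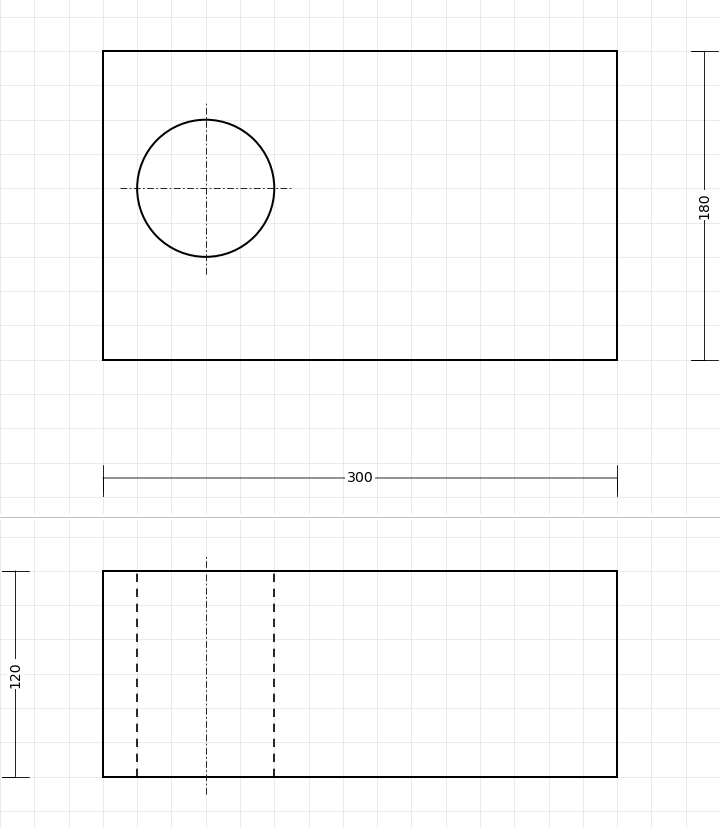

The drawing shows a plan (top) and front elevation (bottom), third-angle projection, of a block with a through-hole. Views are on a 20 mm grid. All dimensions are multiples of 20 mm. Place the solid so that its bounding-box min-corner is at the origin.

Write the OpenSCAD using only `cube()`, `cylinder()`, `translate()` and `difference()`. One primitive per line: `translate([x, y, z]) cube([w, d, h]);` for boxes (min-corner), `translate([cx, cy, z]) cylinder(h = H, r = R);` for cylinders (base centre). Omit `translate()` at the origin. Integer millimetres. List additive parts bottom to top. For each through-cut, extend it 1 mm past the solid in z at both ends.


difference() {
  cube([300, 180, 120]);
  translate([60, 100, -1]) cylinder(h = 122, r = 40);
}
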